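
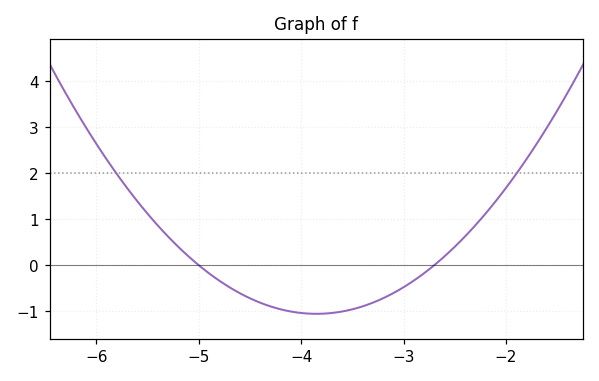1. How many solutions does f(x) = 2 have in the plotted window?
2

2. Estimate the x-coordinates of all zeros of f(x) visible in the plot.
-5, -2.7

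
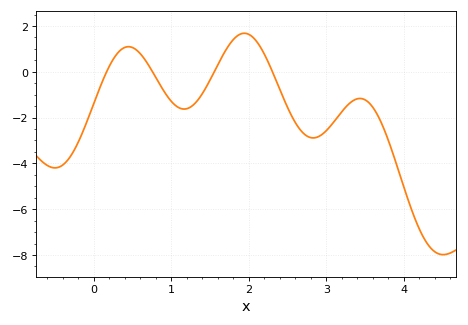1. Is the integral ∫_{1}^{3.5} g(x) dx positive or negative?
negative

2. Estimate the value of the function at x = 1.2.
-1.61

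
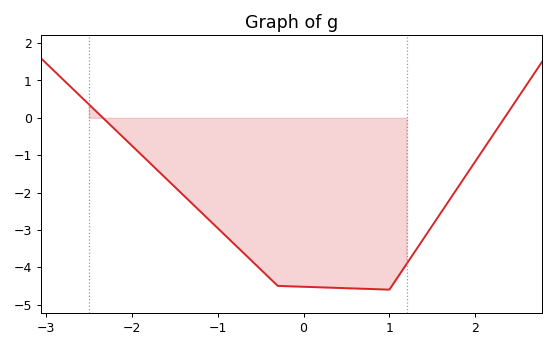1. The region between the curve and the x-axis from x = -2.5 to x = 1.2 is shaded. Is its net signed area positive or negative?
negative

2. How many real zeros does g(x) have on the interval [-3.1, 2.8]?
2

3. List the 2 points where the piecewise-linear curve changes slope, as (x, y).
(-0.3, -4.5); (1, -4.6)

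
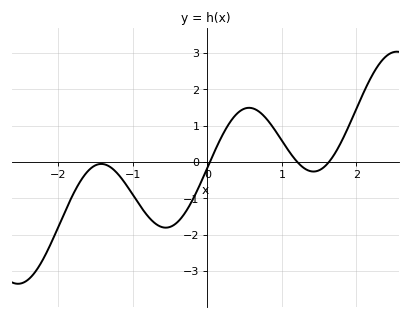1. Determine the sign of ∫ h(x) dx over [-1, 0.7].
negative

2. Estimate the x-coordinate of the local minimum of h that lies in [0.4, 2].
1.4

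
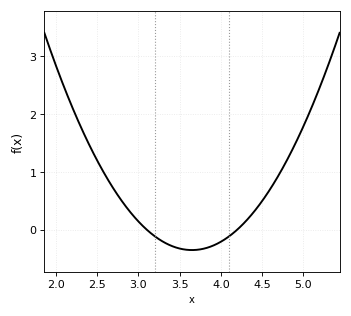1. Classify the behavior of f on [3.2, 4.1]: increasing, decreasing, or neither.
neither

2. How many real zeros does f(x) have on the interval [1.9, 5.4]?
2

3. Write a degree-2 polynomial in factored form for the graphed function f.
y = 1.17(x - 3.1)(x - 4.2)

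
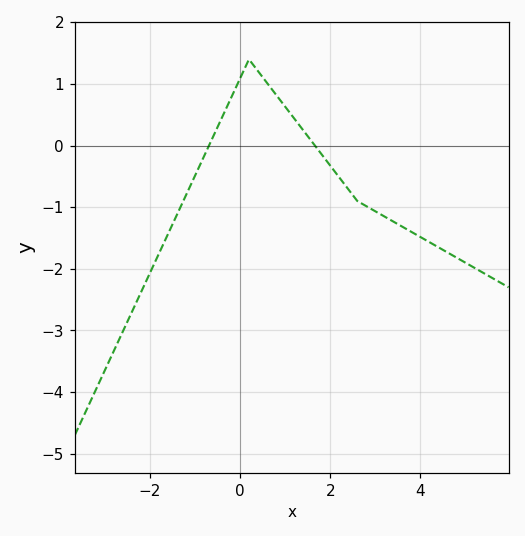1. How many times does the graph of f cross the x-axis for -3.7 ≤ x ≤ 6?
2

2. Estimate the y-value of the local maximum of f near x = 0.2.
1.4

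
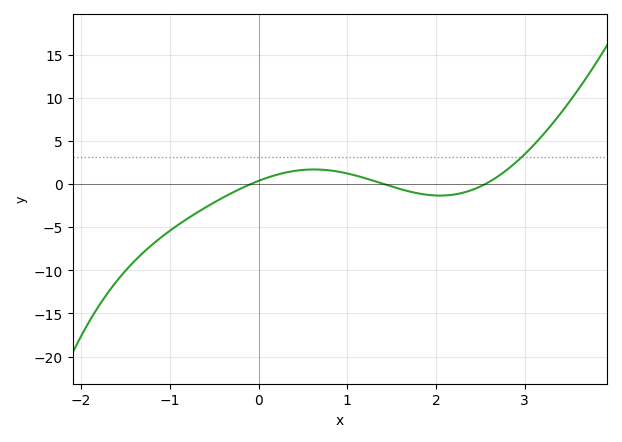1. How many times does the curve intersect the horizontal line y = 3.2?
1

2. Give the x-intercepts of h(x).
-0.096, 1.42, 2.55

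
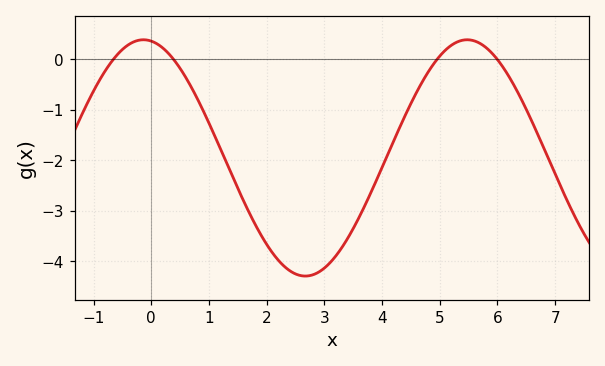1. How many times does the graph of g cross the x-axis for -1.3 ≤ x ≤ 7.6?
4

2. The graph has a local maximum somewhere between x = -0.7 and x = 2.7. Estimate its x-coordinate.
-0.134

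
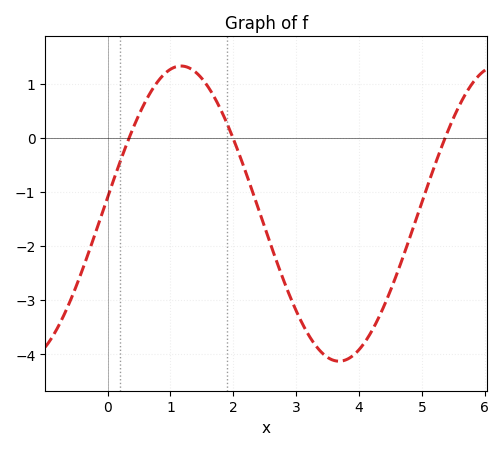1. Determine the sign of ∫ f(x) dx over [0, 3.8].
negative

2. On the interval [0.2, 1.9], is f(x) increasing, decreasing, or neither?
neither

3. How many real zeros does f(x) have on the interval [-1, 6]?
3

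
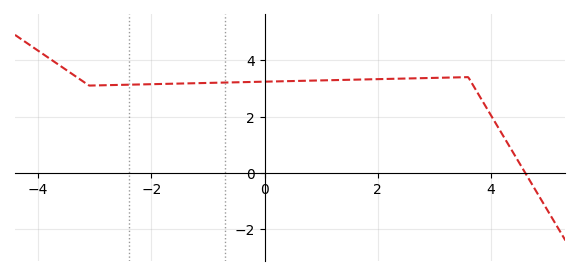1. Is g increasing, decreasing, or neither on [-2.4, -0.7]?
increasing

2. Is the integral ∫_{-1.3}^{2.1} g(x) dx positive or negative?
positive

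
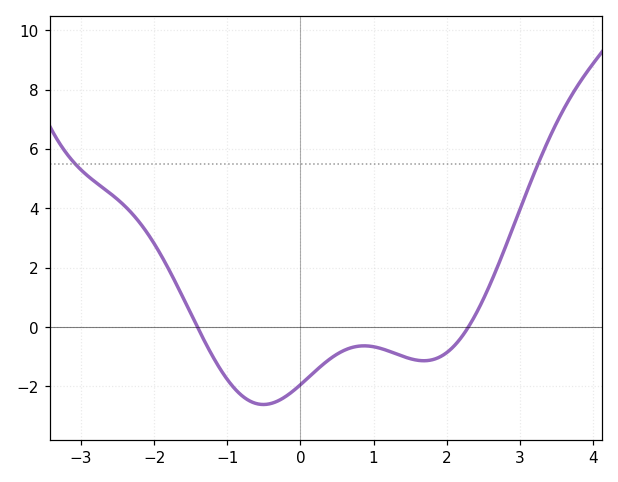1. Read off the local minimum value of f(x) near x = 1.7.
-1.13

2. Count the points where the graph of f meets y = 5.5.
2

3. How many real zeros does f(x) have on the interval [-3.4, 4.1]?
2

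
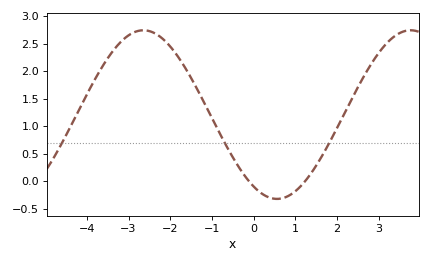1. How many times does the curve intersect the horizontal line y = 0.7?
3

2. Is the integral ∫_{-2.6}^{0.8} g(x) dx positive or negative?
positive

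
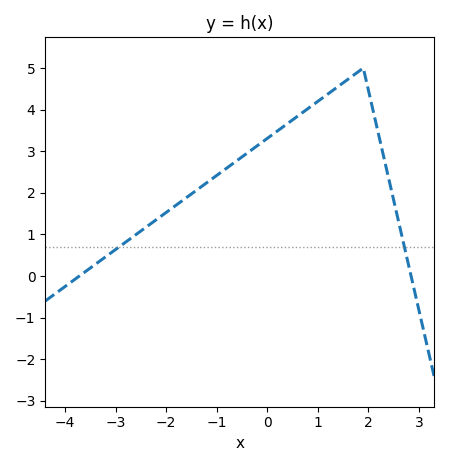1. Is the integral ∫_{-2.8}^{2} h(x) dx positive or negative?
positive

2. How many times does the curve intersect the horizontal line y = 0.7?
2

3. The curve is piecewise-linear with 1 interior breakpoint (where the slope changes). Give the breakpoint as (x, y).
(1.9, 5)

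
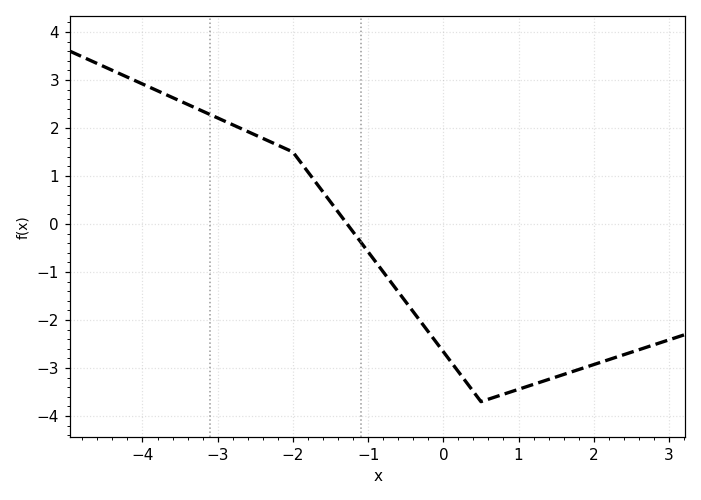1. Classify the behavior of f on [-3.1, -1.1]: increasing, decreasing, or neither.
decreasing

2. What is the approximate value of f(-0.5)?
-1.62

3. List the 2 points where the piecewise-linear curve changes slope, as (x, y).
(-2, 1.5); (0.5, -3.7)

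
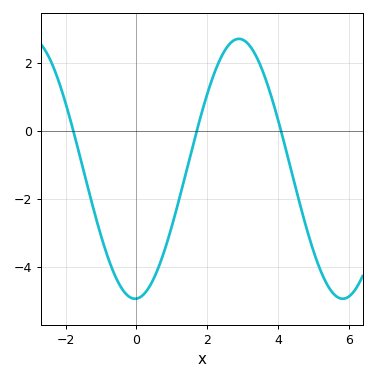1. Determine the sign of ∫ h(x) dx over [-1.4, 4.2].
negative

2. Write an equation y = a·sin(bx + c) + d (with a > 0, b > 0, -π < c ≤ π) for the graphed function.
y = 3.82sin(1.1x - 1.5) - 1.12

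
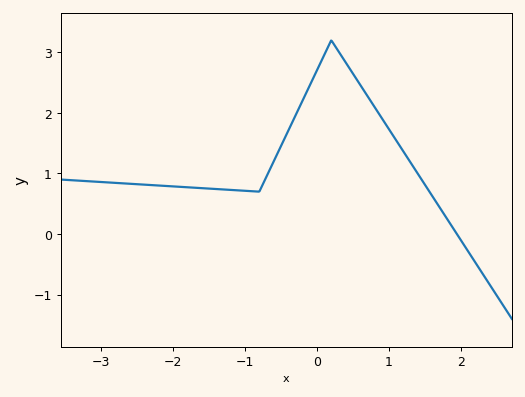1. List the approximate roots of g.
1.95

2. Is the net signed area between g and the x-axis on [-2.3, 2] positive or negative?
positive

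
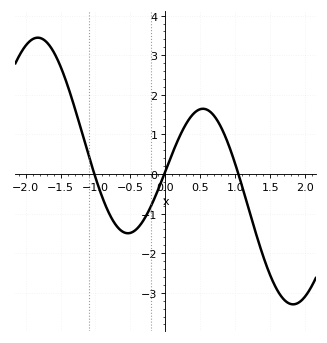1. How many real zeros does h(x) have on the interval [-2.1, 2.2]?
3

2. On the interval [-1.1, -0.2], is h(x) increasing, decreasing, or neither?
neither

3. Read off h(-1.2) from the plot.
1.09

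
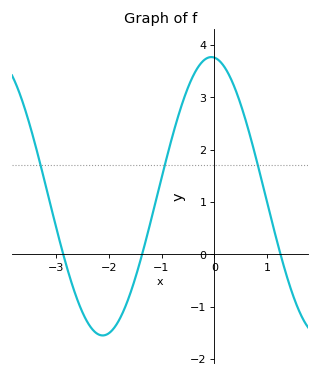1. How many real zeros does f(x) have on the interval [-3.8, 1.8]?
3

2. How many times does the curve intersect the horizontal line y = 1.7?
3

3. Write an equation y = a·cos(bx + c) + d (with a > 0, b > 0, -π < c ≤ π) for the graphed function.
y = 2.66cos(1.5x + 0.09) + 1.11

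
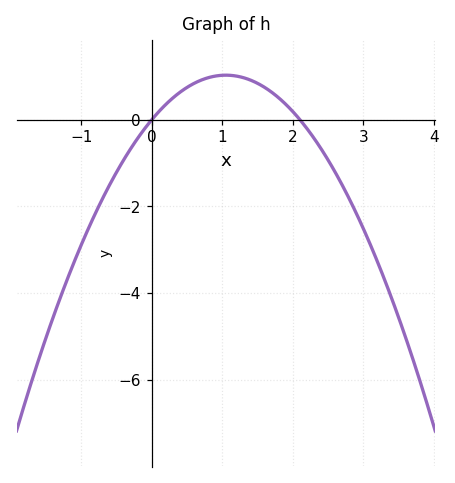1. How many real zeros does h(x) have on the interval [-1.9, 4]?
2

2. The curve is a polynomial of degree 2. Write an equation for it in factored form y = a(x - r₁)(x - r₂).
y = -0.93(x - 0)(x - 2.1)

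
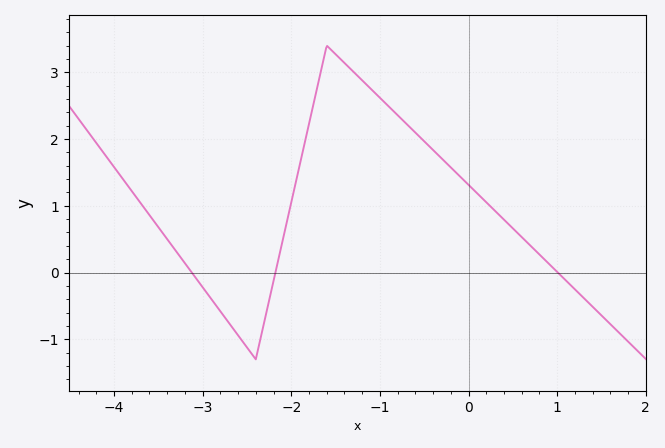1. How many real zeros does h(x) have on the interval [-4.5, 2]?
3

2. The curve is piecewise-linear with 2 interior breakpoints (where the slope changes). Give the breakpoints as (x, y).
(-2.4, -1.3); (-1.6, 3.4)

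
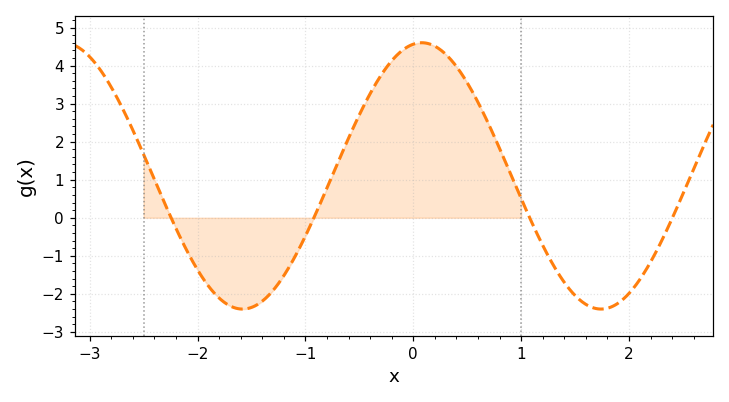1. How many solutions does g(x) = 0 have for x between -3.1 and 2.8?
4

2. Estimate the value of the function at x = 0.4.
4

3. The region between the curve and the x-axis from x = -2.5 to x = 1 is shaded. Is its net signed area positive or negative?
positive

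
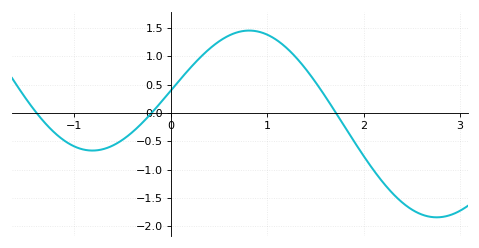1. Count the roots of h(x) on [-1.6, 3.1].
3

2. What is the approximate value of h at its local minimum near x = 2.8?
-1.85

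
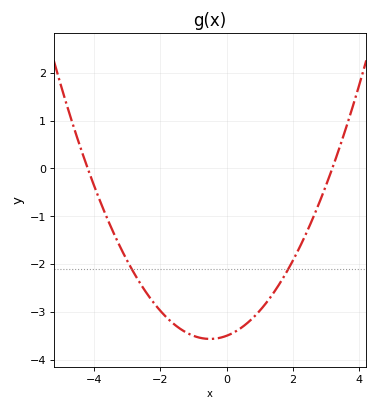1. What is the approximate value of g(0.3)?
-3.4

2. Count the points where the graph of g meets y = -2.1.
2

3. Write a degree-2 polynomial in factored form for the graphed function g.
y = 0.26(x + 4.2)(x - 3.2)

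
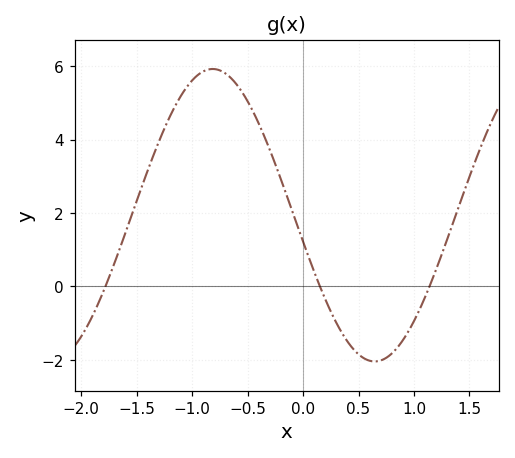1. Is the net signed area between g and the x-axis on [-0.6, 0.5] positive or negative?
positive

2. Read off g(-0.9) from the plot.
5.85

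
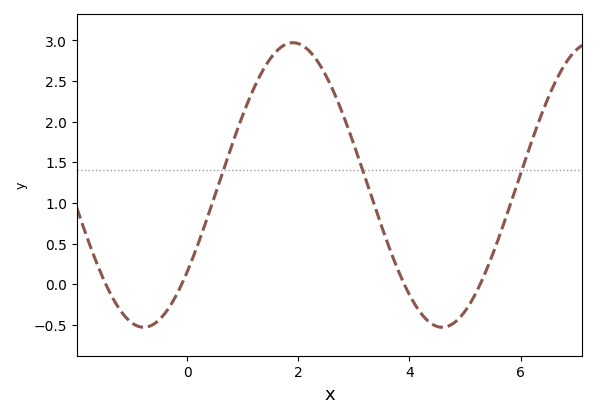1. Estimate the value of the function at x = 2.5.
2.56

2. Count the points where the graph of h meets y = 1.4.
3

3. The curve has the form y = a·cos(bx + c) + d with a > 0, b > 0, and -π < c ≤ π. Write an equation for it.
y = 1.75cos(1.17x - 2.23) + 1.22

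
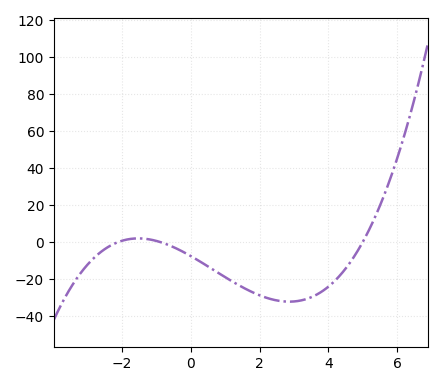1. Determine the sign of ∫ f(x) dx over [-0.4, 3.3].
negative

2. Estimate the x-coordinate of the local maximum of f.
-1.6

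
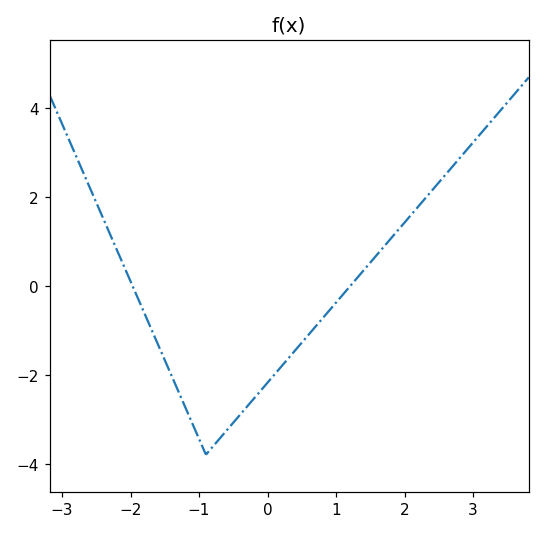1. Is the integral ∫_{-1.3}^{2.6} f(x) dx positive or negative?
negative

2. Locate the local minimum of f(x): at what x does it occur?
-0.9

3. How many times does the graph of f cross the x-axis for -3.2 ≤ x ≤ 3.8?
2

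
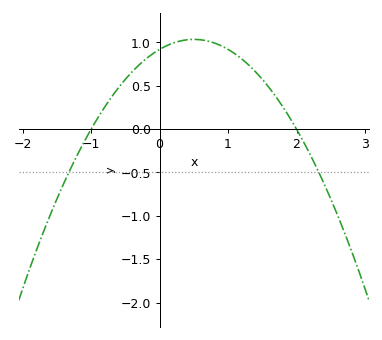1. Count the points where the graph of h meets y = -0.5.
2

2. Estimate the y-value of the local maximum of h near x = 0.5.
1.05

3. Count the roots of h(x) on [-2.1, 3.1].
2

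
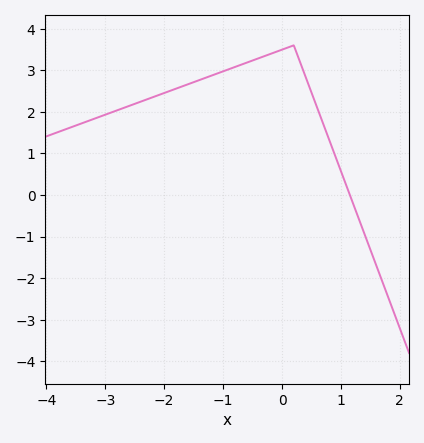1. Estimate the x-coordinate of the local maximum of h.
0.199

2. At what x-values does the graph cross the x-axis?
1.15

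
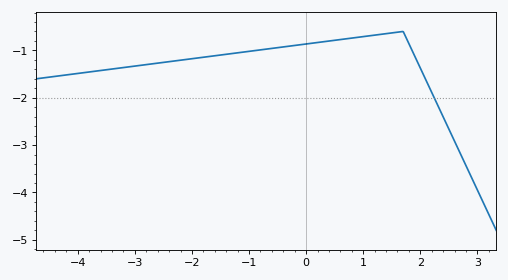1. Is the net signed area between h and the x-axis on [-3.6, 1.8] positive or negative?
negative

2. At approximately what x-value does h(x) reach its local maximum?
1.7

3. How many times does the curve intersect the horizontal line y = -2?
1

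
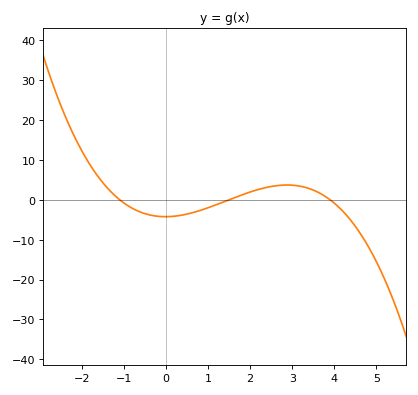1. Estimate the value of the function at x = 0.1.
-4.21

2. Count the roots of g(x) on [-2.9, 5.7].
3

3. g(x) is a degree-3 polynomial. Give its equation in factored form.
y = -0.66(x + 1.1)(x - 1.5)(x - 3.9)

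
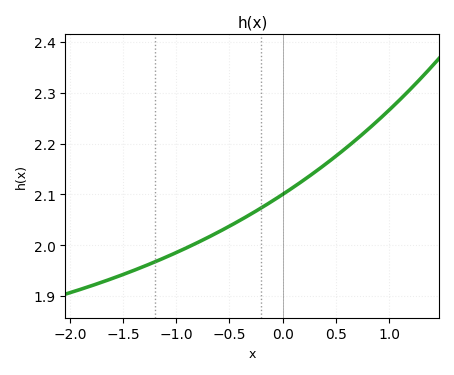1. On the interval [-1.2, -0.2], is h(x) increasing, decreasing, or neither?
increasing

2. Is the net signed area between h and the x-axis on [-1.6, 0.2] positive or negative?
positive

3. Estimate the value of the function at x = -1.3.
1.96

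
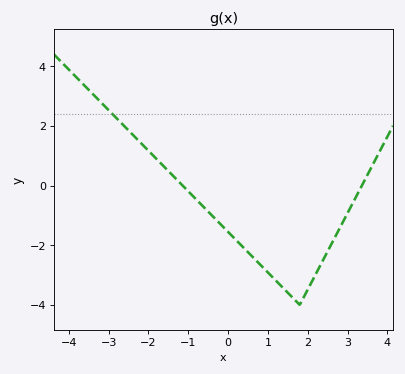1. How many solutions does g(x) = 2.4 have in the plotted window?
1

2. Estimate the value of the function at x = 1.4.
-3.4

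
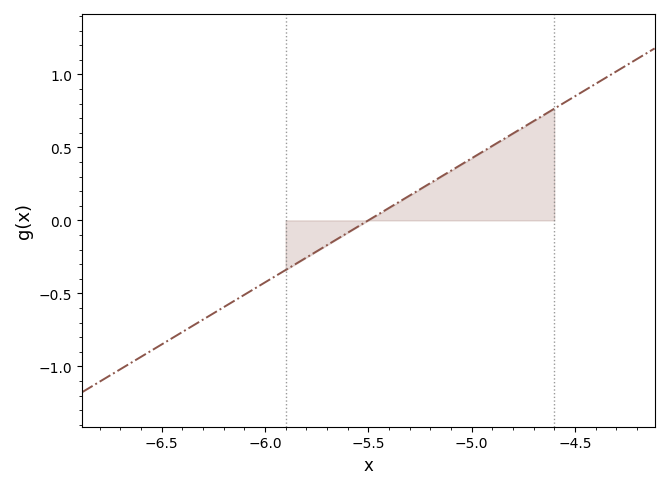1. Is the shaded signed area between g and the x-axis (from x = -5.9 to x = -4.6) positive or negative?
positive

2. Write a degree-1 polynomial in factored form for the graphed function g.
y = 0.85(x + 5.5)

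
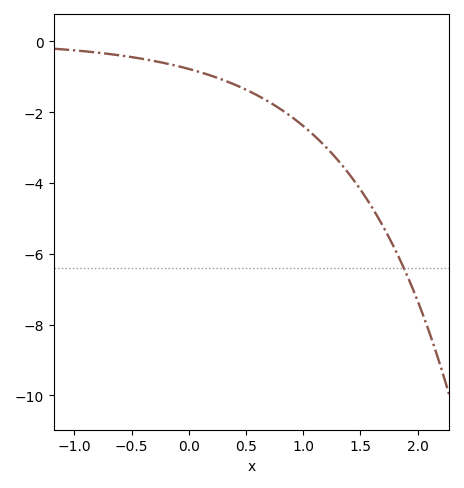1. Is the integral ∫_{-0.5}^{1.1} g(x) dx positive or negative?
negative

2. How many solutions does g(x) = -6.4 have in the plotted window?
1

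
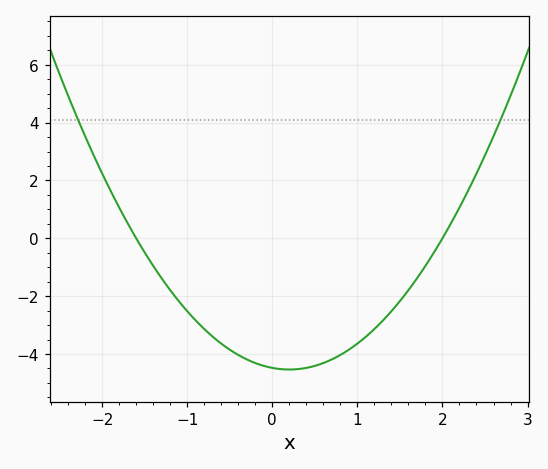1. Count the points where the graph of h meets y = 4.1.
2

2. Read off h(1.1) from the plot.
-3.4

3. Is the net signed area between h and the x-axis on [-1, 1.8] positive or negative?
negative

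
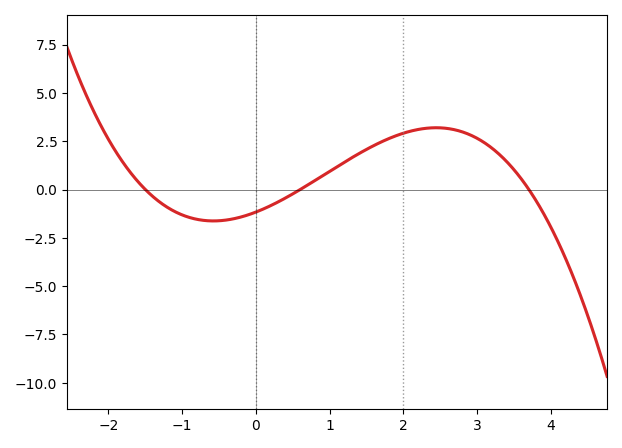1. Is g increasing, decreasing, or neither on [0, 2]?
increasing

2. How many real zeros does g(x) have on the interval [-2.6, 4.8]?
3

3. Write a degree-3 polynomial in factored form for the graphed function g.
y = -0.35(x + 1.5)(x - 0.6)(x - 3.7)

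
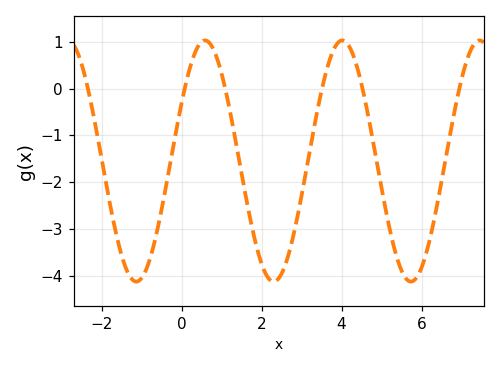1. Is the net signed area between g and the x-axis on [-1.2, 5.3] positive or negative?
negative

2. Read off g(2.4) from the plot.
-4.09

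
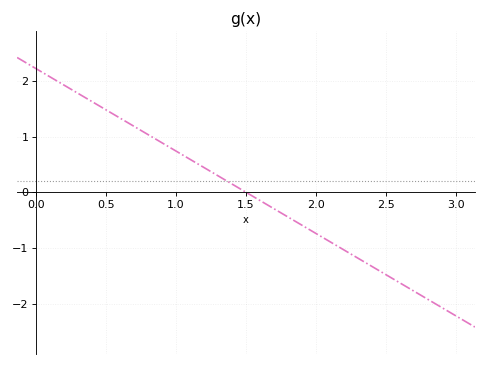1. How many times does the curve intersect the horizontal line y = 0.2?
1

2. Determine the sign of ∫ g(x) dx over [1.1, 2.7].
negative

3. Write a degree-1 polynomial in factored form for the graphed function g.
y = -1.48(x - 1.5)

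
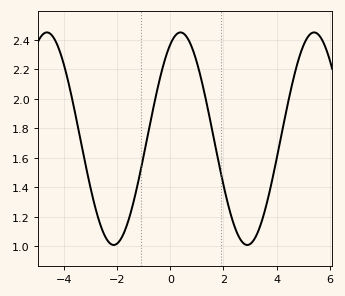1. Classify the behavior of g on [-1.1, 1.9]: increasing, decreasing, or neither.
neither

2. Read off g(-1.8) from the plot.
1.07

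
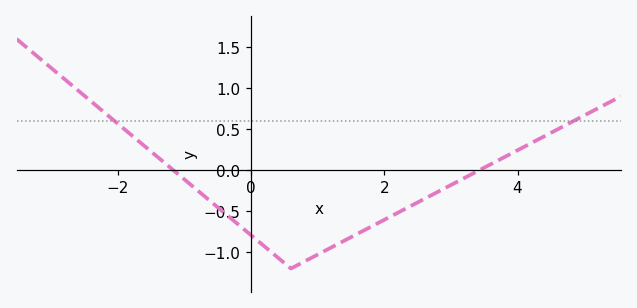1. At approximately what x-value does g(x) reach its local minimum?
0.6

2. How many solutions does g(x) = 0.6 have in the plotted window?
2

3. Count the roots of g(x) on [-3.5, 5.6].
2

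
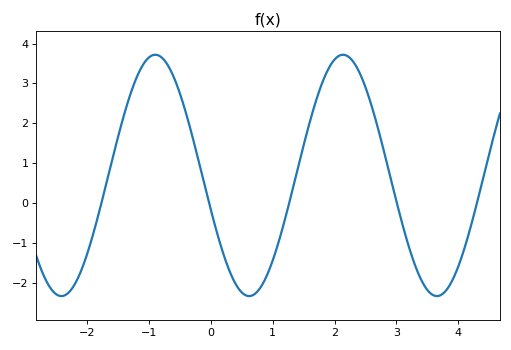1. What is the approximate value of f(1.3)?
0.21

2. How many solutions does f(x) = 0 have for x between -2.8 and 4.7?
5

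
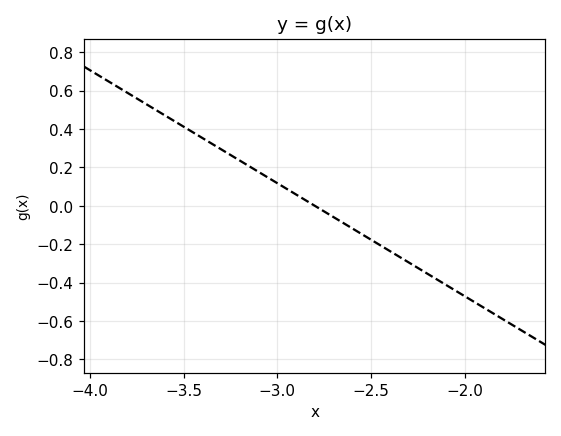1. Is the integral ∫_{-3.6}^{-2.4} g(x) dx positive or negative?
positive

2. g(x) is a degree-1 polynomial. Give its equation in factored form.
y = -0.59(x + 2.8)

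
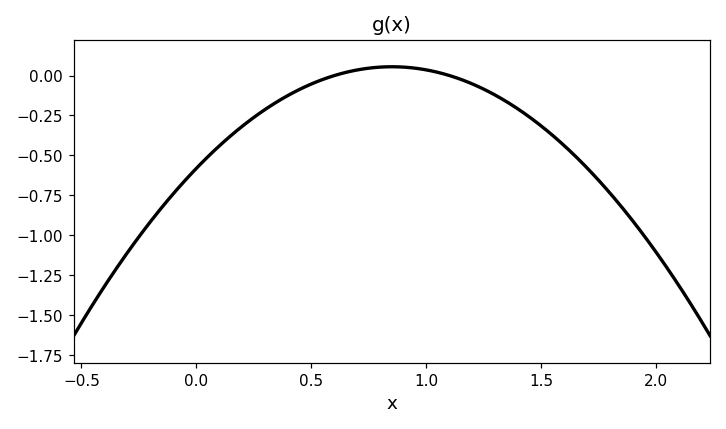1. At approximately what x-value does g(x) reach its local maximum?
0.85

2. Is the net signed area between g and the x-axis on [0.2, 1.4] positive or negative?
negative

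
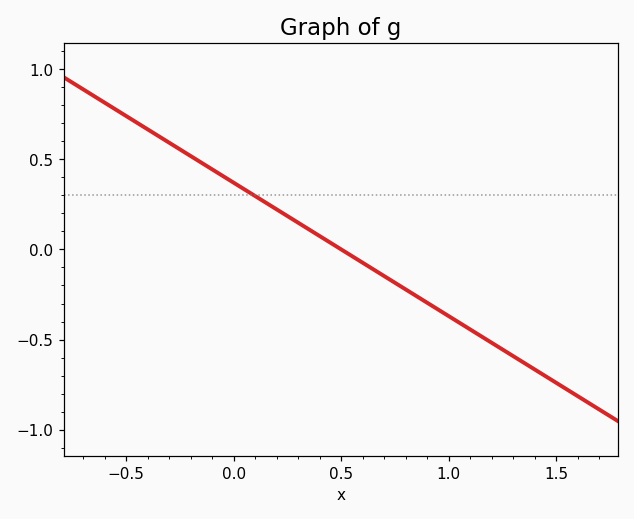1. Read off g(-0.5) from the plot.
0.74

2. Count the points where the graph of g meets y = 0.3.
1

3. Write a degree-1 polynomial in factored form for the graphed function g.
y = -0.74(x - 0.5)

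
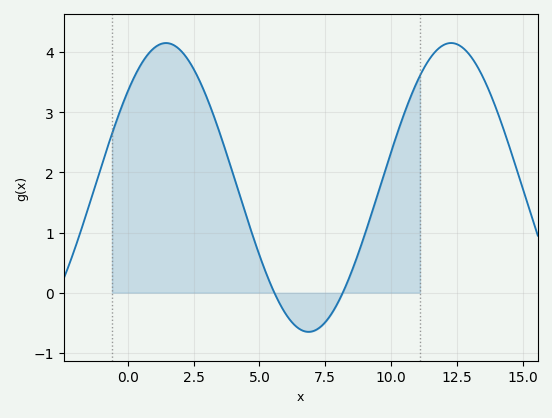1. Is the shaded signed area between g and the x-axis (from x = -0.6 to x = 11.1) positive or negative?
positive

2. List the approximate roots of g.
5.5, 8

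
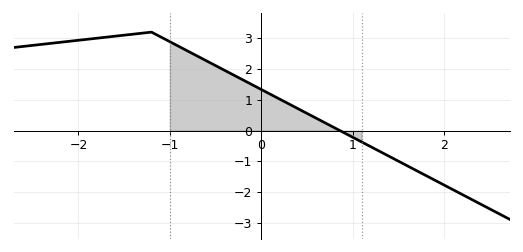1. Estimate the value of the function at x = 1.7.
-1.3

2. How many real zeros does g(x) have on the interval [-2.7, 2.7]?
1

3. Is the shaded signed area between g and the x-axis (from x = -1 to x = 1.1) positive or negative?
positive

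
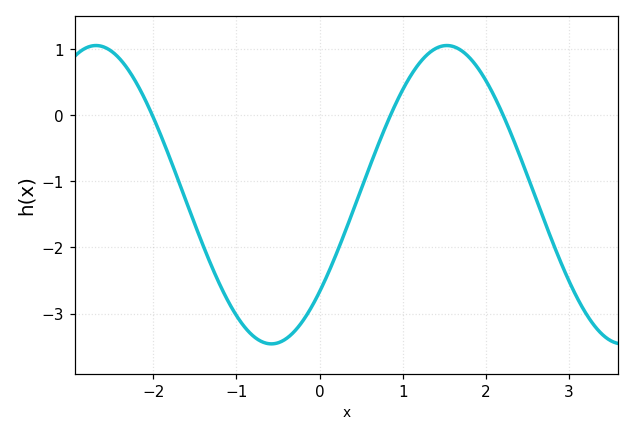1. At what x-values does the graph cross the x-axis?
-2.01, 0.852, 2.21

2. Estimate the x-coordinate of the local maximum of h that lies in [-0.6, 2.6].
1.53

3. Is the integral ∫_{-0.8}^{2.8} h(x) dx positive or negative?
negative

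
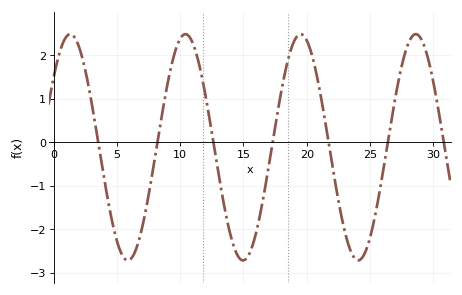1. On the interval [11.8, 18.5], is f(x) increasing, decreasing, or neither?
neither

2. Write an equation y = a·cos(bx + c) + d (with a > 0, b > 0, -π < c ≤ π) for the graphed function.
y = 2.6cos(0.69x - 0.9) - 0.12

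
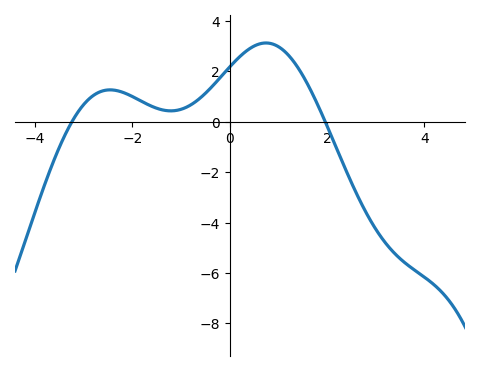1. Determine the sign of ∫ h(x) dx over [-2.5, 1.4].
positive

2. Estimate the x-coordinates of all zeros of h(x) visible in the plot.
-3.24, 1.96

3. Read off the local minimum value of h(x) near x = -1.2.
0.429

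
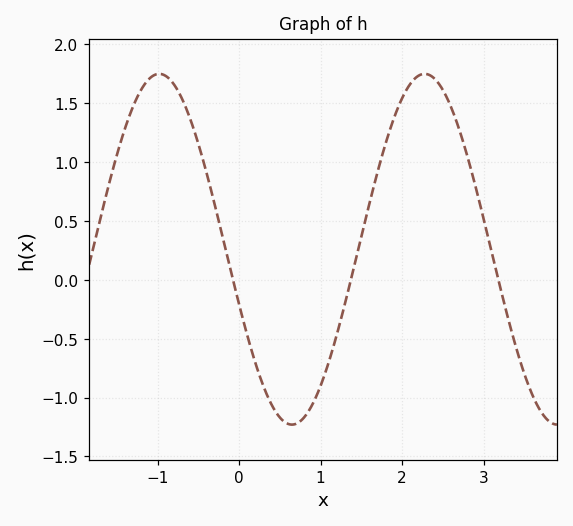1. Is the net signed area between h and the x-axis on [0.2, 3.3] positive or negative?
positive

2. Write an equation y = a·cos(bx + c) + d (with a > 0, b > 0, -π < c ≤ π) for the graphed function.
y = 1.49cos(1.93x + 1.89) + 0.26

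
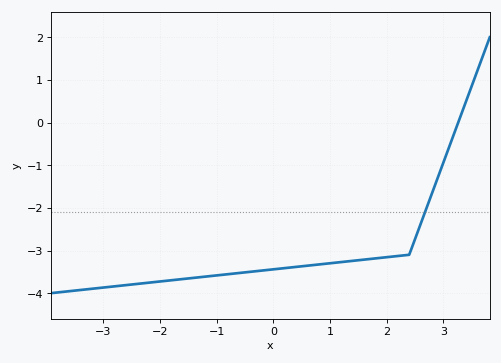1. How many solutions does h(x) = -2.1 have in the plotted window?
1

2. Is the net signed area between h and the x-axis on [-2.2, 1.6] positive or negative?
negative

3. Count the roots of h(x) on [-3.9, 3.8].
1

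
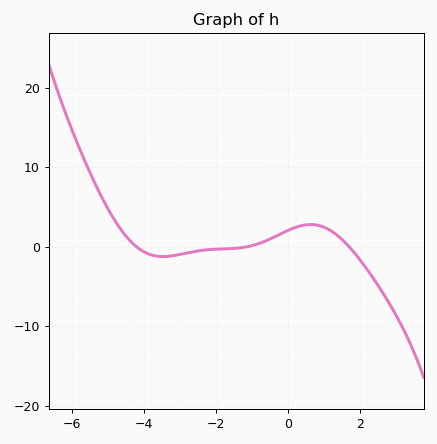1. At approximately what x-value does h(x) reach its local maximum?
0.6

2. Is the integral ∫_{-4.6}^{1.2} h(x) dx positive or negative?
positive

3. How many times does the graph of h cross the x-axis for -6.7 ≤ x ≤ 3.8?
3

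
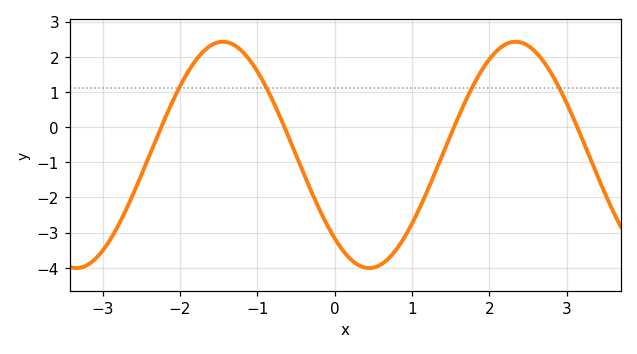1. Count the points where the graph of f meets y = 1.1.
4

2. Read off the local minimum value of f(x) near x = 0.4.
-4.01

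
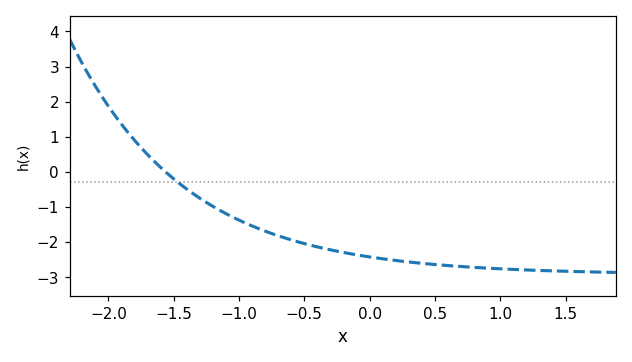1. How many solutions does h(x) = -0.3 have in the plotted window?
1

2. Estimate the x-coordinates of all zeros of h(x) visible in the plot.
-1.6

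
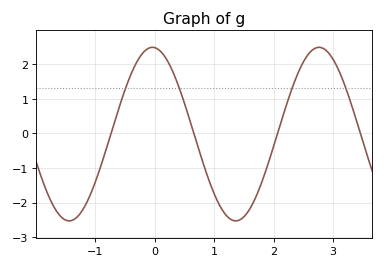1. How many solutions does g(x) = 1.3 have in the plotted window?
4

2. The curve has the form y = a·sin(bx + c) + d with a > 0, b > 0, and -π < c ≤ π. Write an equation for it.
y = 2.51sin(2.2x + 1.7) - 0.02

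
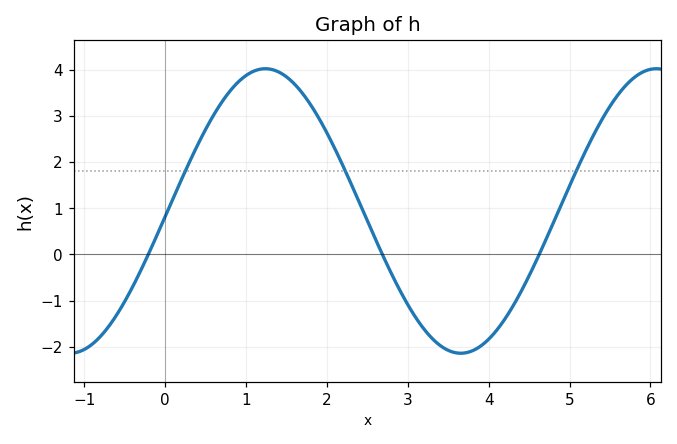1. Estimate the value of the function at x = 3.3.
-1.8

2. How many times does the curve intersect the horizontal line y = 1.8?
3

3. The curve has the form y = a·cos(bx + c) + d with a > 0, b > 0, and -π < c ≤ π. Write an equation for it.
y = 3.08cos(1.3x - 1.6) + 0.94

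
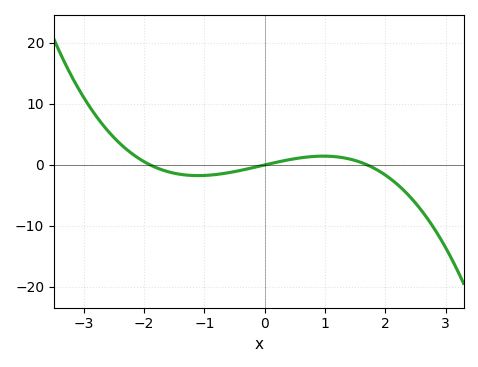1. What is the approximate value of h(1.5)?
1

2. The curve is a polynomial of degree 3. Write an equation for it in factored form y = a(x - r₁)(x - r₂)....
y = -0.71(x + 1.9)(x - 0)(x - 1.7)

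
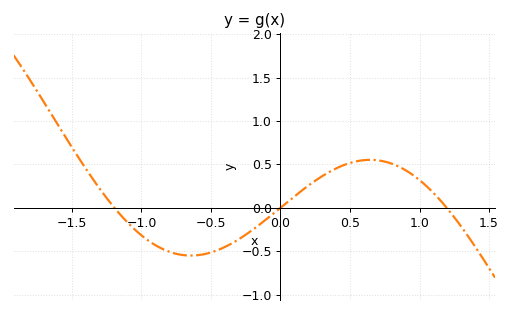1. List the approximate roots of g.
-1.19, 0, 1.19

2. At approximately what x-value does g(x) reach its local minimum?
-0.644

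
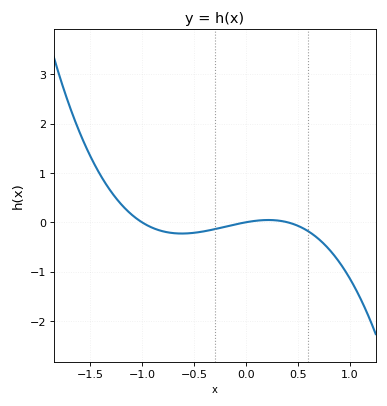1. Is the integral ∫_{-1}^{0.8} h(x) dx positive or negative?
negative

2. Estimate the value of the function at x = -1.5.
1.35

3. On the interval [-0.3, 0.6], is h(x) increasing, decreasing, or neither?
neither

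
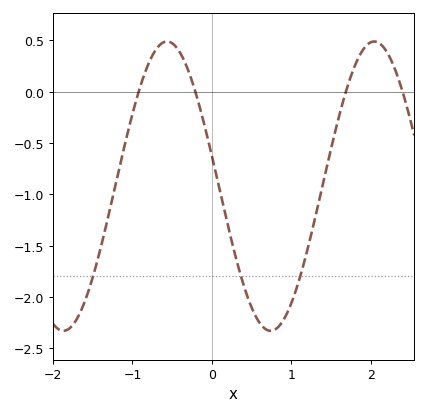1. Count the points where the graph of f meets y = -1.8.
3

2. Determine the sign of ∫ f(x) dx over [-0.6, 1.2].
negative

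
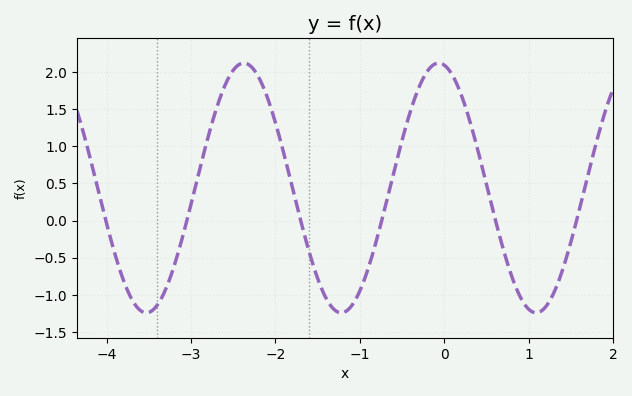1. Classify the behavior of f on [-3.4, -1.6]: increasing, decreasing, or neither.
neither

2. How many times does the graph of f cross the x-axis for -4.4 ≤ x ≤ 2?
6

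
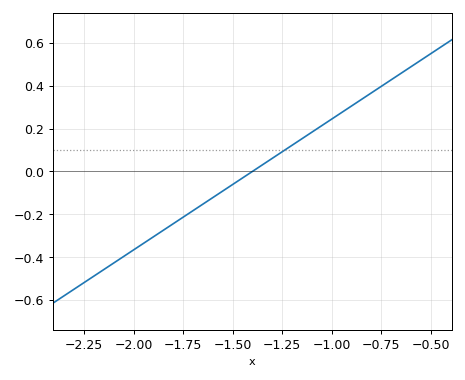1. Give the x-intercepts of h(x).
-1.4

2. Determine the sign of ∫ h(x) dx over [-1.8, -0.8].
positive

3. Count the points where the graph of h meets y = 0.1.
1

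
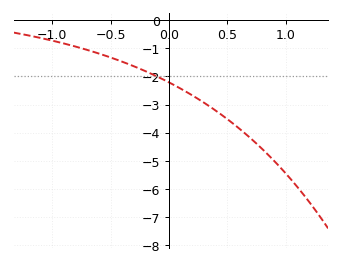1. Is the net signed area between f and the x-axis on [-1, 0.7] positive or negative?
negative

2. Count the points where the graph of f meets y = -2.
1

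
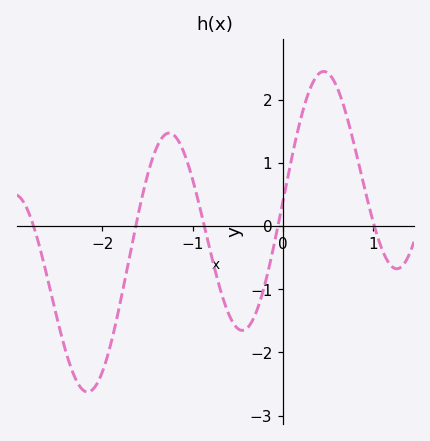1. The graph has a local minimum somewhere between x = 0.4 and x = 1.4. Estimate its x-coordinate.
1.3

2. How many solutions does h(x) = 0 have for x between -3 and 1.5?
5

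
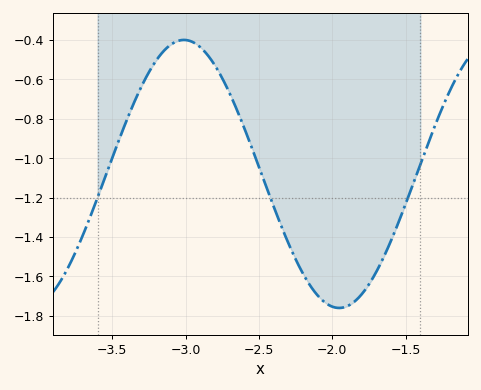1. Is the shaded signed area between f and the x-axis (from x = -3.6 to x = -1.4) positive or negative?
negative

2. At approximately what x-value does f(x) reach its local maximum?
-3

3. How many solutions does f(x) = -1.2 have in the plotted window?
3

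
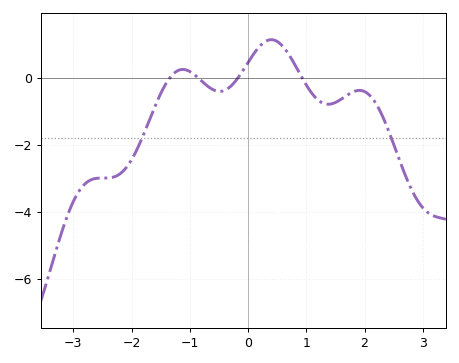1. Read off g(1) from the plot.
-0.219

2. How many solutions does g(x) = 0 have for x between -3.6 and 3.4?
4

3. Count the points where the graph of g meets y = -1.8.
2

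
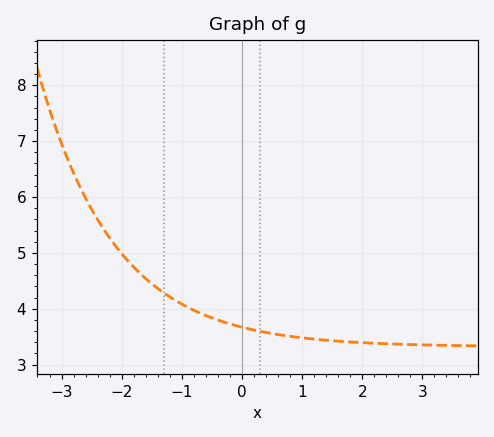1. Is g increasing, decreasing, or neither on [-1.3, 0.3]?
decreasing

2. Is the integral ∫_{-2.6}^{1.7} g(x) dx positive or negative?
positive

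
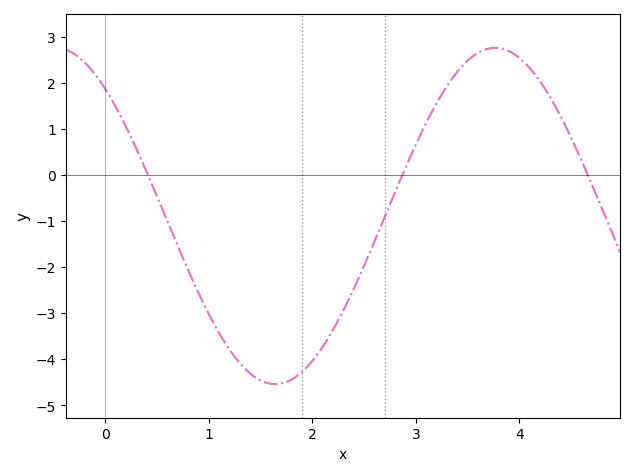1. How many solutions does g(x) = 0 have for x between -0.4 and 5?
3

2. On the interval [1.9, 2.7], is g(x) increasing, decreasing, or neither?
increasing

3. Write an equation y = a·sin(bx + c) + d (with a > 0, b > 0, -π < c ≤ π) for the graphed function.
y = 3.65sin(1.48x + 2.28) - 0.89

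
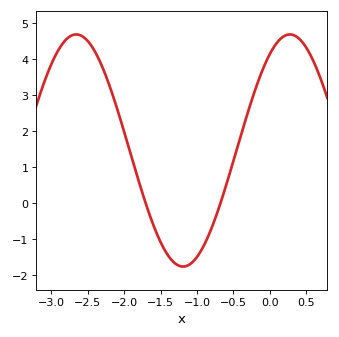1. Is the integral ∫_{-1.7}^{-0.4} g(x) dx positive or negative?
negative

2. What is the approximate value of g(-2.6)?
4.65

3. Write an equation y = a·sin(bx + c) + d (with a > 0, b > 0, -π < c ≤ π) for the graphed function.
y = 3.22sin(2.14x + 0.98) + 1.46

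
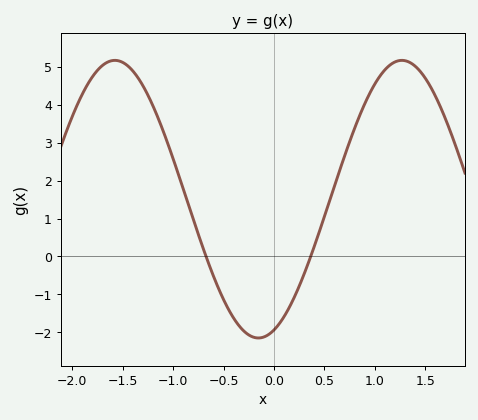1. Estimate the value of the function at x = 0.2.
-1.1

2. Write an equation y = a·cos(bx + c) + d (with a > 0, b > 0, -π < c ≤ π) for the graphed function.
y = 3.66cos(2.2x - 2.8) + 1.51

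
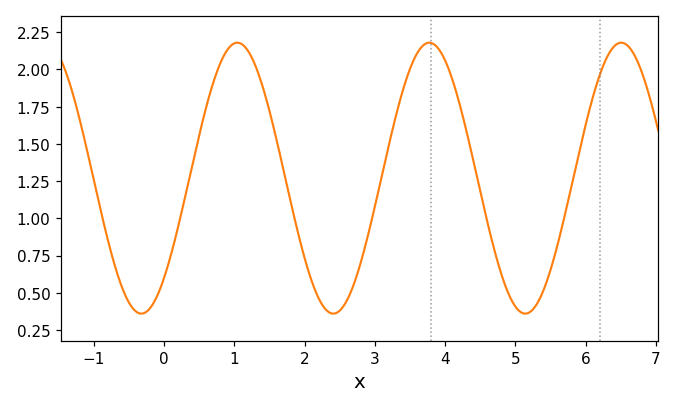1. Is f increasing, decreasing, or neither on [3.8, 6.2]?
neither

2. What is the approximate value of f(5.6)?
0.821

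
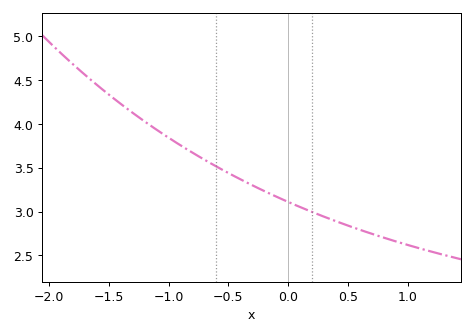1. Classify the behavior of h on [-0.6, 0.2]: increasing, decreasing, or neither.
decreasing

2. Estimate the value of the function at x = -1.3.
4.15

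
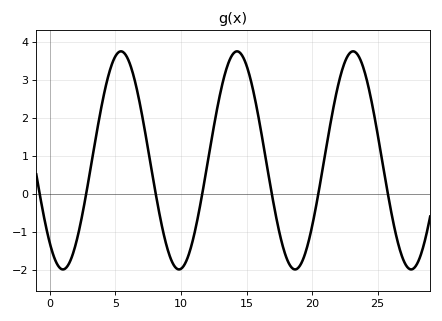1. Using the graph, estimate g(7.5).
1.16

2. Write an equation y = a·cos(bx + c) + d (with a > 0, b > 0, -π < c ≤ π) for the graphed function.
y = 2.87cos(0.71x + 2.43) + 0.88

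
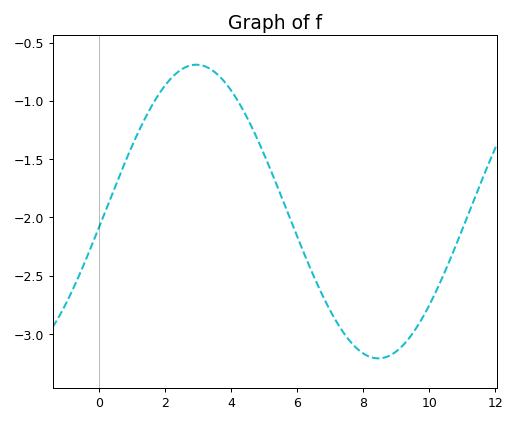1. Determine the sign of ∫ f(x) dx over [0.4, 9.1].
negative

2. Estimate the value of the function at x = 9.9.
-2.8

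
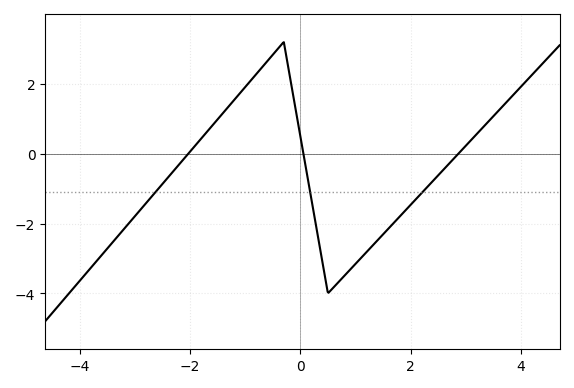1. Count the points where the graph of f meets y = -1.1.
3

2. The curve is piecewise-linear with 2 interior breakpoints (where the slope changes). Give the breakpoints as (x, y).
(-0.3, 3.2); (0.5, -4)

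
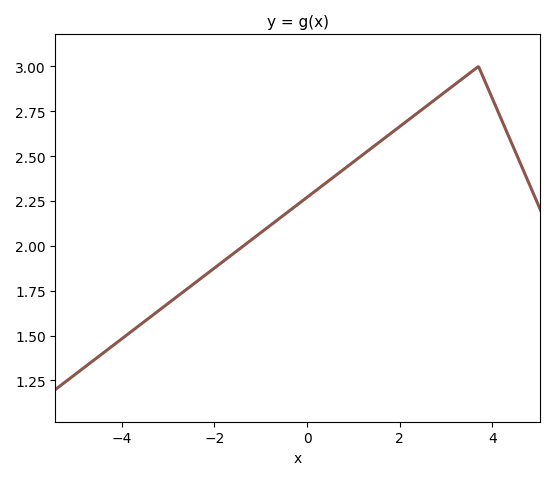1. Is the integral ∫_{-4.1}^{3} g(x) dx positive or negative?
positive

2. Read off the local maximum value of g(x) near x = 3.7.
3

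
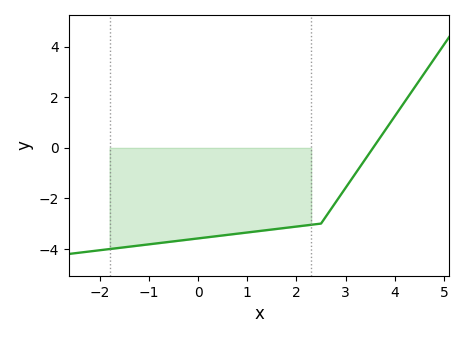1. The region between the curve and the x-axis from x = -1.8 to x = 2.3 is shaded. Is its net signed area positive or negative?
negative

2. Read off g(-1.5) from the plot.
-4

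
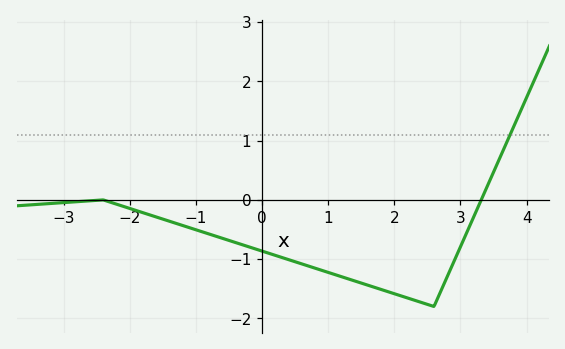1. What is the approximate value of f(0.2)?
-0.9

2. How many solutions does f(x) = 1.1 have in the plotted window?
1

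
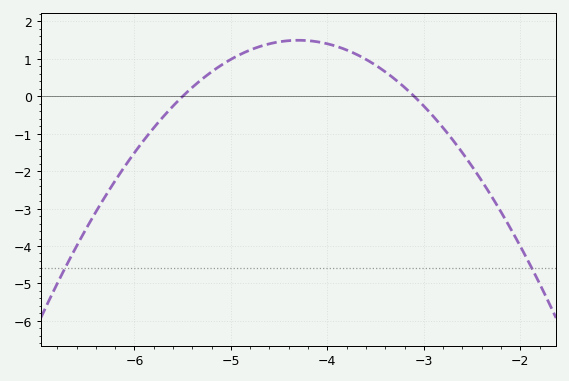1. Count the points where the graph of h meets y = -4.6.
2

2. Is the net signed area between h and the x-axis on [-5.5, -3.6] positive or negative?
positive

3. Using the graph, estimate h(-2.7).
-1.2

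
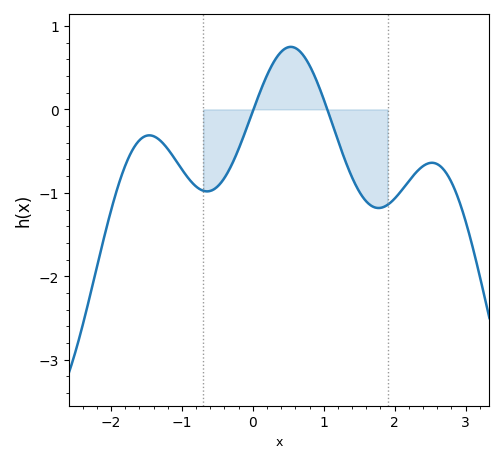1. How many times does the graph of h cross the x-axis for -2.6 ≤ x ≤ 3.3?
2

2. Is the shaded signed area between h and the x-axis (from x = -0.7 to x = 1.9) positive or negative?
negative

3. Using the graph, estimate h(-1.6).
-0.4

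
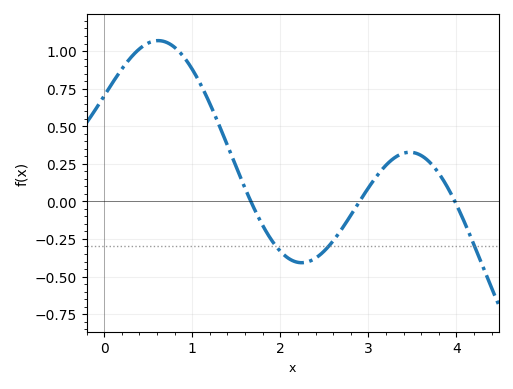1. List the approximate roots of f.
1.67, 2.9, 3.98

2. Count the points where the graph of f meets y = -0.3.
3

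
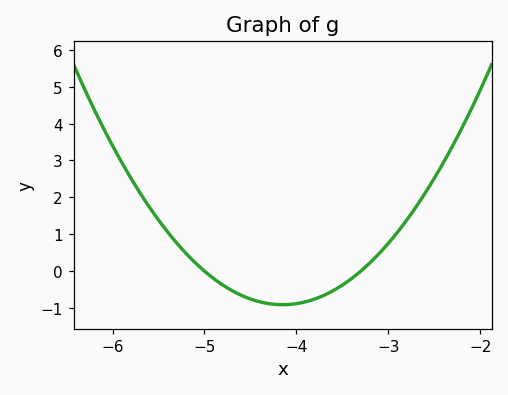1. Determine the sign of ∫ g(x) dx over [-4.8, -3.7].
negative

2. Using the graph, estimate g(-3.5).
-0.378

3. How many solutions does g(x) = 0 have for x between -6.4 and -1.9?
2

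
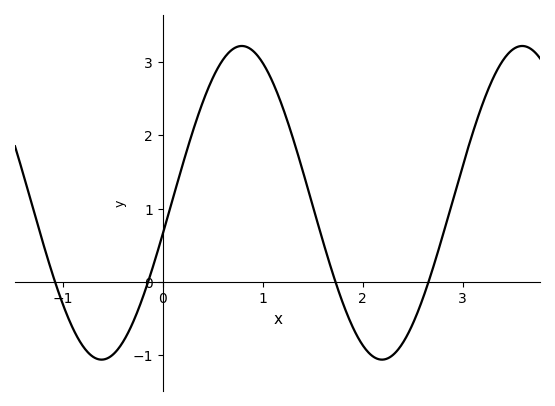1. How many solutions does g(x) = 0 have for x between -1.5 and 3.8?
4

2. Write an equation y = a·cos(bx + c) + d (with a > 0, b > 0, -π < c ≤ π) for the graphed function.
y = 2.14cos(2.24x - 1.77) + 1.08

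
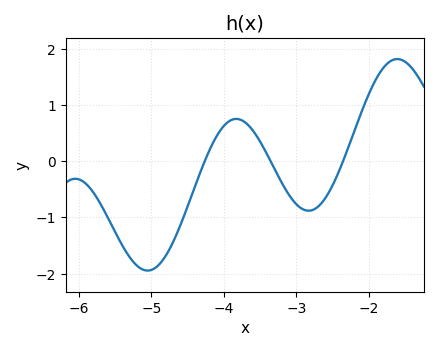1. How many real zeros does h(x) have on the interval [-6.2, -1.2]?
3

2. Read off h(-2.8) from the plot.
-0.9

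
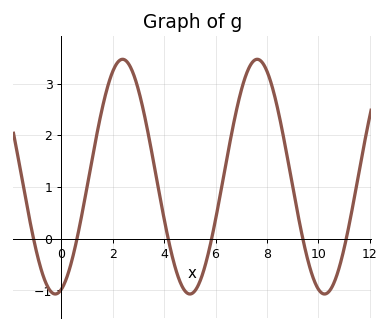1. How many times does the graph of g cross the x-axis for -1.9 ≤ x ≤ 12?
6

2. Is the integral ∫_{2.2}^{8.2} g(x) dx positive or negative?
positive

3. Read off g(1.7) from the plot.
2.74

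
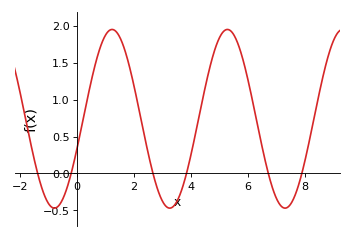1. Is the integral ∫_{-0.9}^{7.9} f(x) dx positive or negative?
positive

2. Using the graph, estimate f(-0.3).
-0.15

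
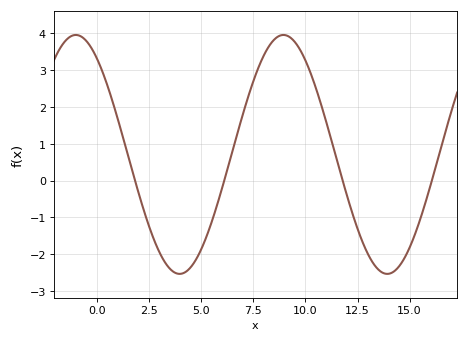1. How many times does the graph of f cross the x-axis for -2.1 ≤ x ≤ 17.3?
4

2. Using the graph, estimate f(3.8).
-2.52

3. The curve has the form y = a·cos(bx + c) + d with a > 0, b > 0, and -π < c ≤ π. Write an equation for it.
y = 3.25cos(0.63x + 0.65) + 0.71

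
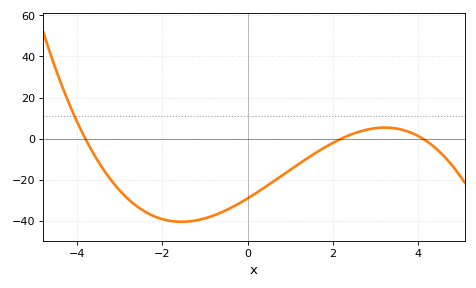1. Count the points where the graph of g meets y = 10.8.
1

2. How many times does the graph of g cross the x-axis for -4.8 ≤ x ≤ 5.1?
3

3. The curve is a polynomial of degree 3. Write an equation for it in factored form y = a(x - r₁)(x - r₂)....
y = -0.85(x + 3.8)(x - 2.2)(x - 4.1)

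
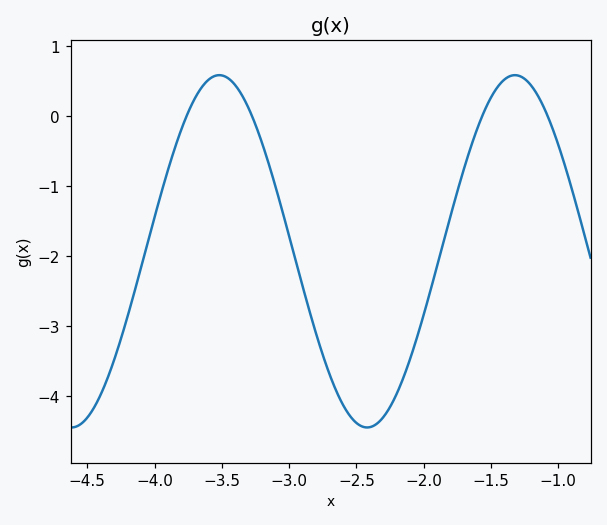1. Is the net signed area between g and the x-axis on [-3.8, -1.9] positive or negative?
negative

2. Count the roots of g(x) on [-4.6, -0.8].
4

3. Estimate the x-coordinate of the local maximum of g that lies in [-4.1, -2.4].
-3.5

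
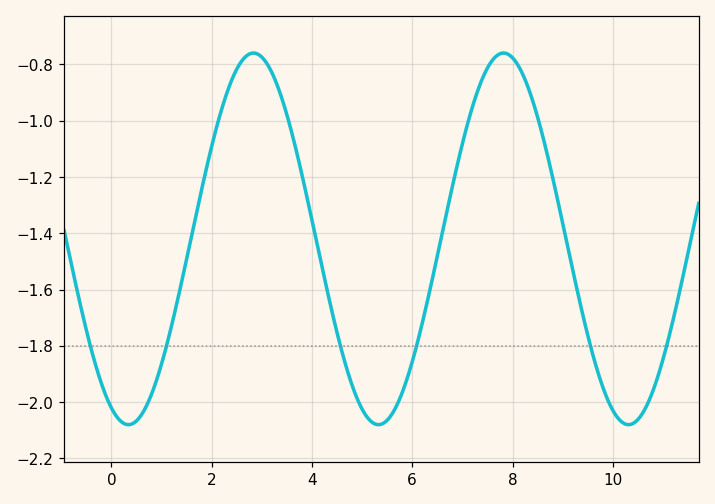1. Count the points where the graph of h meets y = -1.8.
6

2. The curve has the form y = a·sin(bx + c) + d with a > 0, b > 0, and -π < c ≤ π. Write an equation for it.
y = 0.66sin(1.26x - 2) - 1.42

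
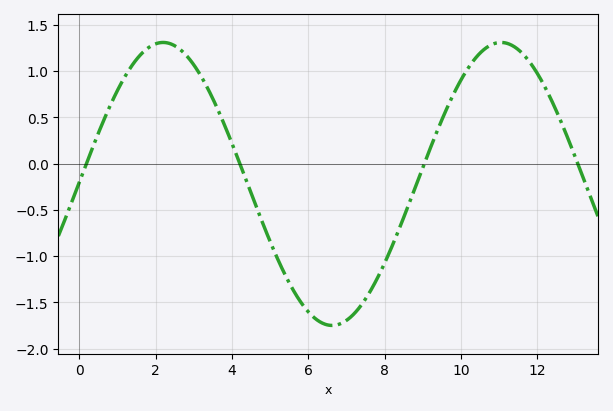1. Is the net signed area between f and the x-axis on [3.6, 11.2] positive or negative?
negative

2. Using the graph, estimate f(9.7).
0.661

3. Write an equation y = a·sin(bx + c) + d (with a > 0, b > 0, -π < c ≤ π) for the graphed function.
y = 1.53sin(0.71x + 0.01) - 0.22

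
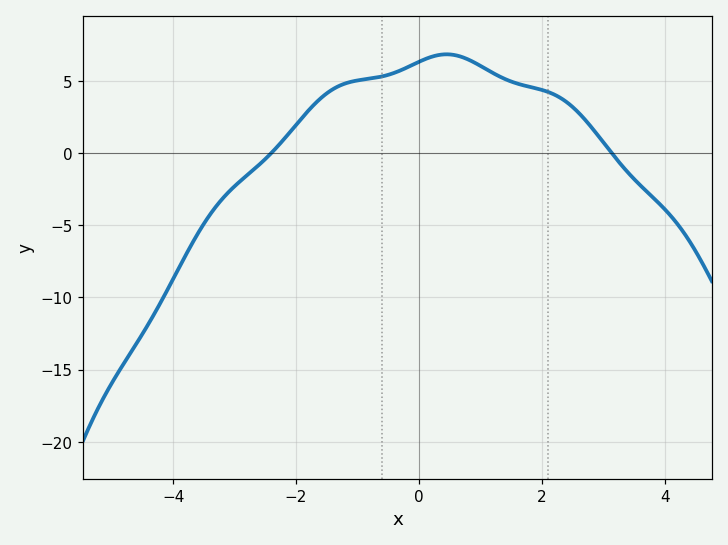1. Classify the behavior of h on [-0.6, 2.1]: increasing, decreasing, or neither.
neither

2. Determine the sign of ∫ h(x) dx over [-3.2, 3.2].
positive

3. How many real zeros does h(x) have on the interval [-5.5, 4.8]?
2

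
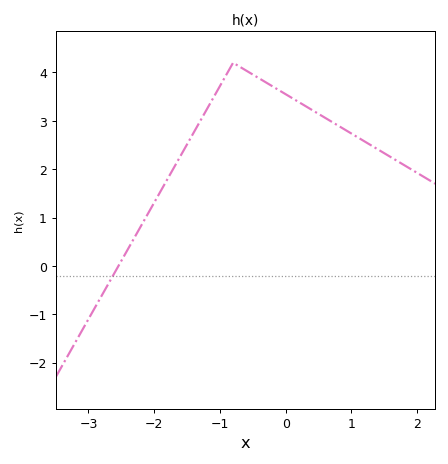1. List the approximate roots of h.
-2.5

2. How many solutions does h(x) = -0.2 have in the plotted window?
1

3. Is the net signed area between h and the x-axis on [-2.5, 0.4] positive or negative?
positive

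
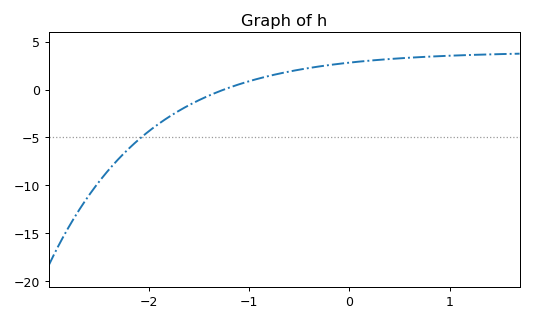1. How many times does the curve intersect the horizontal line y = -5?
1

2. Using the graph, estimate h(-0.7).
1.66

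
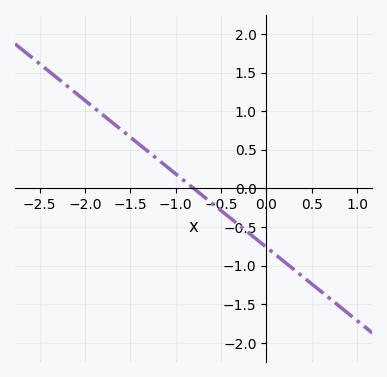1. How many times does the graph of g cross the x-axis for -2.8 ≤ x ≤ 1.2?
1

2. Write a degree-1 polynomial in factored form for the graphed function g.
y = -0.95(x + 0.8)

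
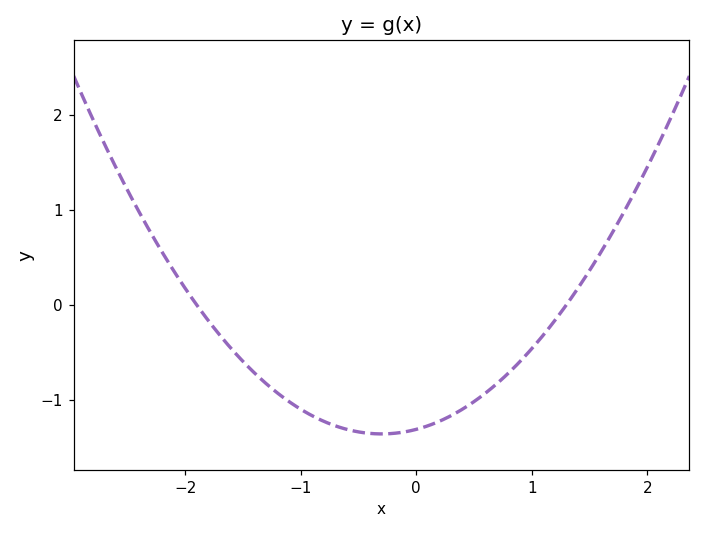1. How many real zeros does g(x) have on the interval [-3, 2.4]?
2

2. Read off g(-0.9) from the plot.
-1.2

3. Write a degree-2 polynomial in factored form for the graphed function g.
y = 0.53(x + 1.9)(x - 1.3)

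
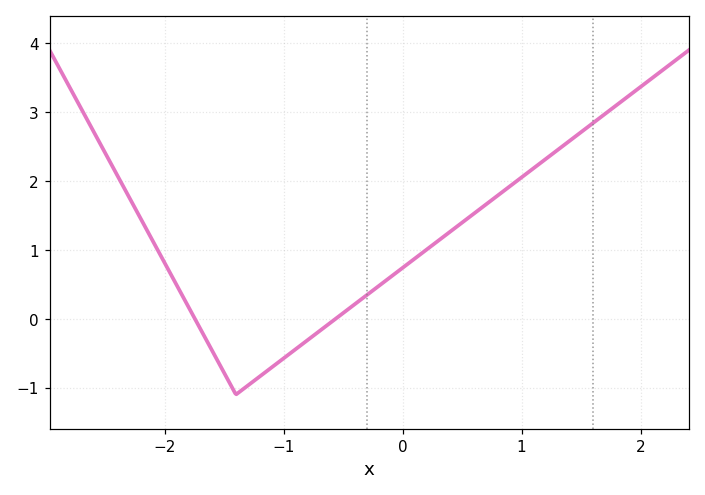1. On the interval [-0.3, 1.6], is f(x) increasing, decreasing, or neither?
increasing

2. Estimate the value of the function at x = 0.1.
0.9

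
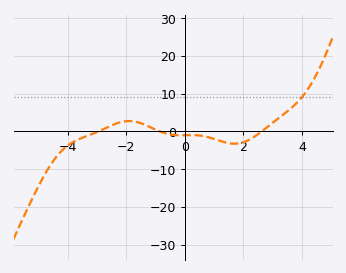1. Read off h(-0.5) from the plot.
-1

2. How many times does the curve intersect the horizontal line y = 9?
1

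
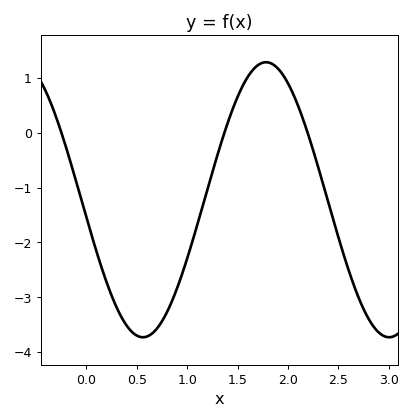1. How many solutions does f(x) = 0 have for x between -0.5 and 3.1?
3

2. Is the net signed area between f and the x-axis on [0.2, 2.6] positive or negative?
negative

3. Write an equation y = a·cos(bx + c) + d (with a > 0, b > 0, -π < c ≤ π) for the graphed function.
y = 2.51cos(2.57x + 1.7) - 1.22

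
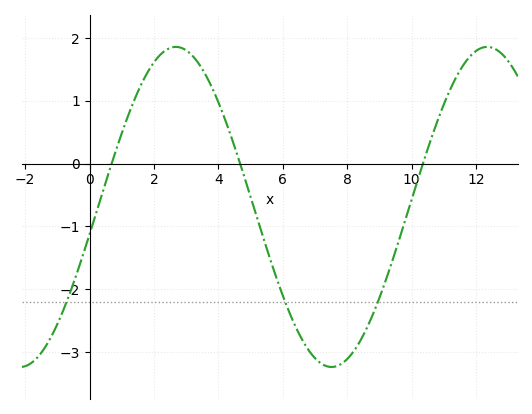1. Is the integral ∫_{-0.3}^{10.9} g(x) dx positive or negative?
negative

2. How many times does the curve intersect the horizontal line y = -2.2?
3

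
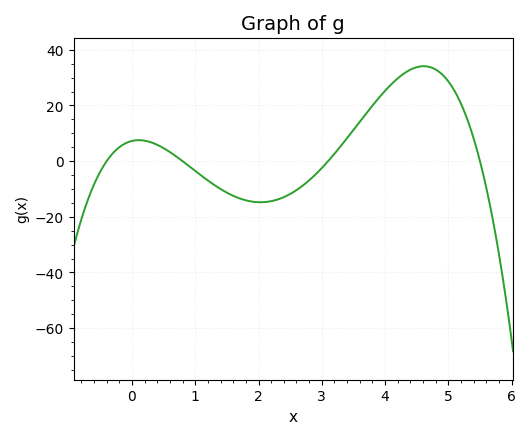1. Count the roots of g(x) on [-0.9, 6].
4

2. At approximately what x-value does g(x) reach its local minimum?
2.03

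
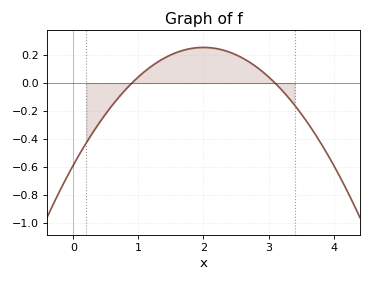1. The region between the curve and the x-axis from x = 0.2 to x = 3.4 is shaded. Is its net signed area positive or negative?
positive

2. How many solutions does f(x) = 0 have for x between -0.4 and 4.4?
2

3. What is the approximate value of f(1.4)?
0.178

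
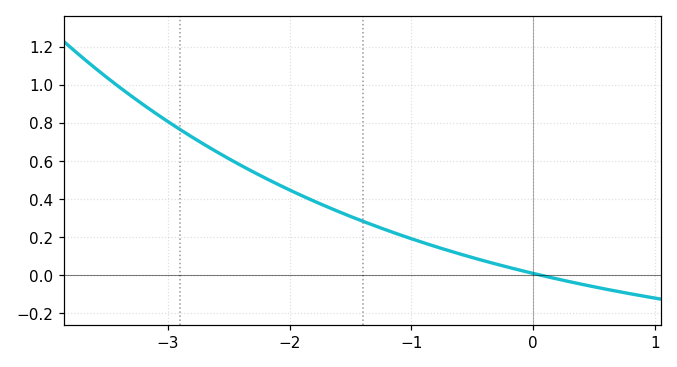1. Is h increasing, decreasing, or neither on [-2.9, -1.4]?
decreasing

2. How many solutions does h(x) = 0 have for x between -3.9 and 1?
1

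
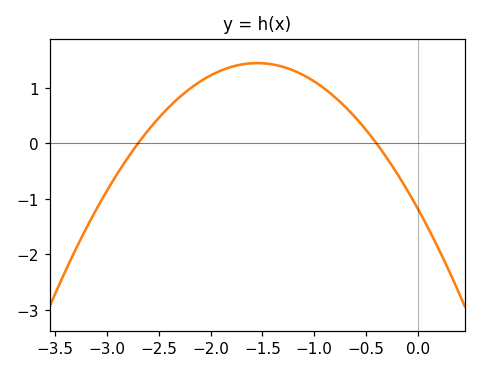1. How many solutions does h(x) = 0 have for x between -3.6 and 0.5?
2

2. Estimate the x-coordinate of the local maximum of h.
-1.55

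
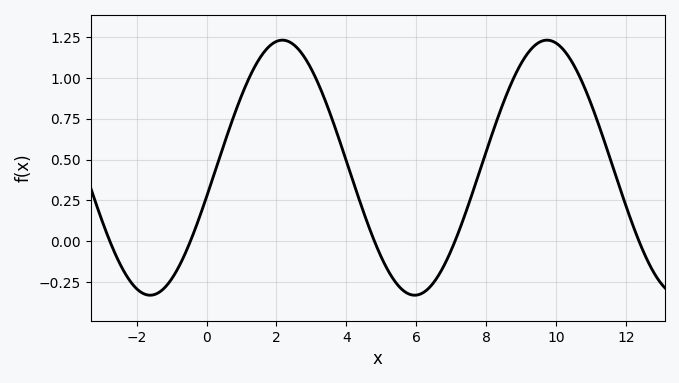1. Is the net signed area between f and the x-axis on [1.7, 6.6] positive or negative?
positive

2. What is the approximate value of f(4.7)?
0.057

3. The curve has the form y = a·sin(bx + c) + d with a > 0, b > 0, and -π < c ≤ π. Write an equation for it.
y = 0.78sin(0.83x - 0.232) + 0.45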